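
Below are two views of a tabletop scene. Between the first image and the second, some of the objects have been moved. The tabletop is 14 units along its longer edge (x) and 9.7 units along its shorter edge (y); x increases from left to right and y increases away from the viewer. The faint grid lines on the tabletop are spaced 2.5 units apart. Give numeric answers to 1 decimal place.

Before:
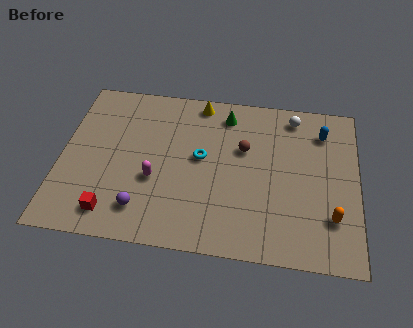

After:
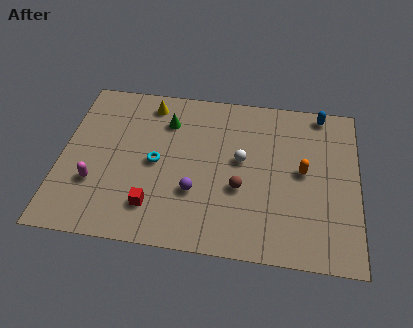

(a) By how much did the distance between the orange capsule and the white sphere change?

-3.2

They were about 6.1 units apart before and 2.9 after — 3.2 units closer together.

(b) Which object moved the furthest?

the white sphere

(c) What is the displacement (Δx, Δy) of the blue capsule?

(-0.1, 1.2)

The blue capsule was at about (12.3, 7.6) and moved to about (12.2, 8.8).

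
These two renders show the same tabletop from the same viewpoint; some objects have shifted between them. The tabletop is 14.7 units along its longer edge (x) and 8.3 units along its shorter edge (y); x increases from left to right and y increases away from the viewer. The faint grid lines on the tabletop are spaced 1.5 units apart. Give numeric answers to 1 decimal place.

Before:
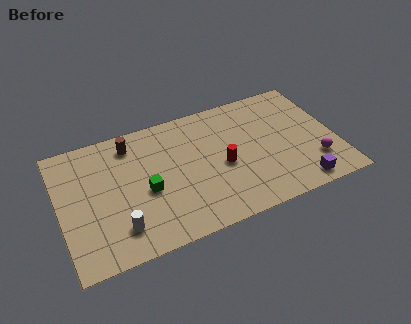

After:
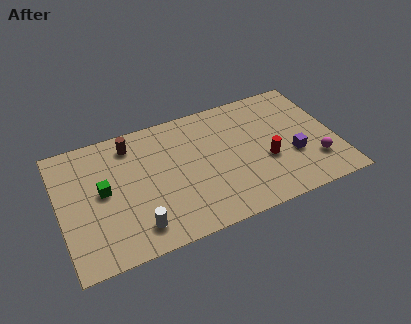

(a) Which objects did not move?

the brown cylinder and the magenta sphere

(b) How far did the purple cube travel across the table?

2.0

From (12.4, 1.0) to (12.3, 3.0), the purple cube covered √(0.1² + 2.0²) ≈ 2.0 units.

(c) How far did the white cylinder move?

0.9

The white cylinder was near (2.9, 1.8) before and (3.8, 1.5) after, so it travelled √(0.9² + 0.3²) ≈ 0.9 units.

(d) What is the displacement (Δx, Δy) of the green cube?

(-2.2, 0.8)

From the two frames, the green cube sits at roughly (4.5, 3.6) before and (2.3, 4.4) after.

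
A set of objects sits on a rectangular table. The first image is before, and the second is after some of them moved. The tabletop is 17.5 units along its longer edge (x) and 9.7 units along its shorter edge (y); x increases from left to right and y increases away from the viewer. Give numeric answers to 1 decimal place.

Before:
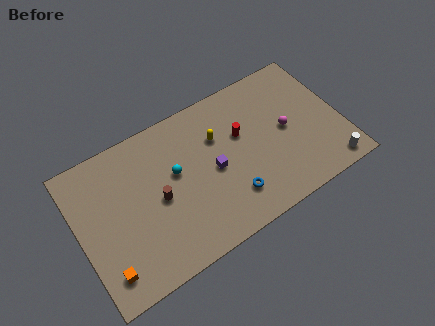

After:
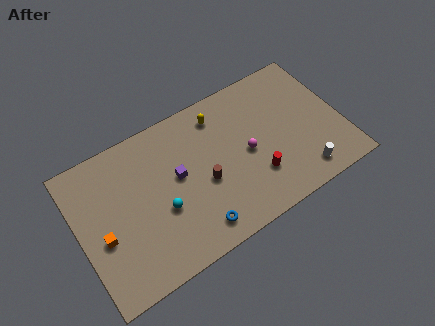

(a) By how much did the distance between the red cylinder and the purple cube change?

+3.0

Before: roughly 2.5 units apart; after: 5.5. That's 3.0 units further apart.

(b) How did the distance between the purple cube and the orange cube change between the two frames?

-2.7

The distance was about 8.1 in the first image and 5.4 in the second, so they moved 2.7 units closer together.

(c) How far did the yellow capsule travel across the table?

1.4

From (9.5, 6.6) to (9.8, 8.0), the yellow capsule covered √(0.3² + 1.4²) ≈ 1.4 units.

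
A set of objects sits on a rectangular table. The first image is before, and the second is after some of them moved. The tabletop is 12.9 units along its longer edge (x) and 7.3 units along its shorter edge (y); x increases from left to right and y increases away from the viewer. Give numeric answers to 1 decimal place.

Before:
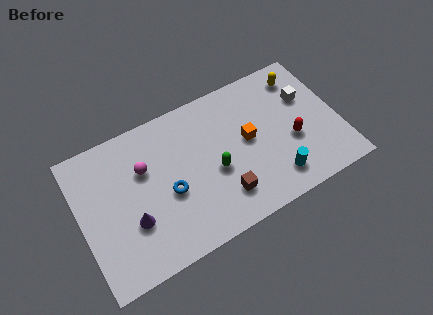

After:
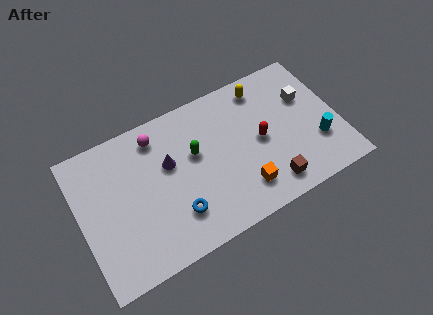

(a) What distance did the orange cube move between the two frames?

2.4

The orange cube was near (8.4, 3.9) before and (7.8, 1.6) after, so it travelled √(0.6² + 2.3²) ≈ 2.4 units.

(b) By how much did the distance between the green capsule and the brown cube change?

+3.2

They were about 1.4 units apart before and 4.6 after — 3.2 units further apart.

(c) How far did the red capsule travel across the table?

1.7

The red capsule was near (10.5, 2.9) before and (9.0, 3.6) after, so it travelled √(1.5² + 0.7²) ≈ 1.7 units.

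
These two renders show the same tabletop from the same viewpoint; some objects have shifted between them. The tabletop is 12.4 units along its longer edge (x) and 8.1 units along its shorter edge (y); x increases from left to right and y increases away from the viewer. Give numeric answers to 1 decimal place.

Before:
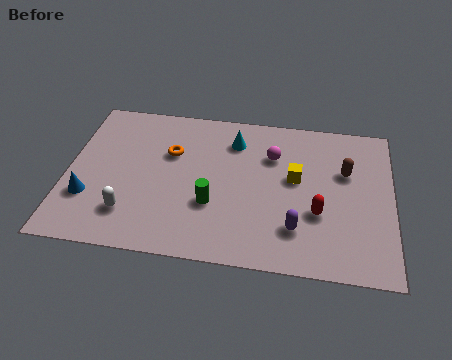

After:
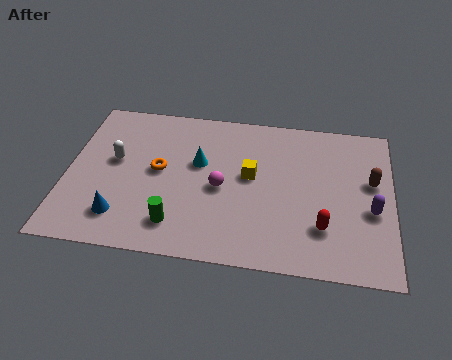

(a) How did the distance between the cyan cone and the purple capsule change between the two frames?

+1.8

The distance was about 5.0 in the first image and 6.8 in the second, so they moved 1.8 units further apart.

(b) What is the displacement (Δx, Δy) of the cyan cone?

(-1.3, -1.4)

The cyan cone started near (6.3, 6.3) and ended near (5.0, 4.9).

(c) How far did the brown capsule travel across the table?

1.1

From (10.6, 5.2) to (11.6, 4.8), the brown capsule covered √(1.0² + 0.4²) ≈ 1.1 units.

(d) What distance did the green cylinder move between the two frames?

1.8

The green cylinder moved from about (5.6, 2.8) to (4.3, 1.6), a distance of √(1.3² + 1.2²) ≈ 1.8.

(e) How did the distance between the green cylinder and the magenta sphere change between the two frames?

-1.0

Before: roughly 3.6 units apart; after: 2.6. That's 1.0 units closer together.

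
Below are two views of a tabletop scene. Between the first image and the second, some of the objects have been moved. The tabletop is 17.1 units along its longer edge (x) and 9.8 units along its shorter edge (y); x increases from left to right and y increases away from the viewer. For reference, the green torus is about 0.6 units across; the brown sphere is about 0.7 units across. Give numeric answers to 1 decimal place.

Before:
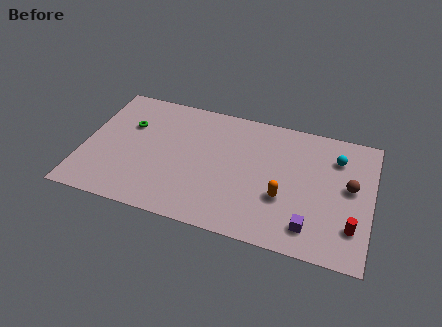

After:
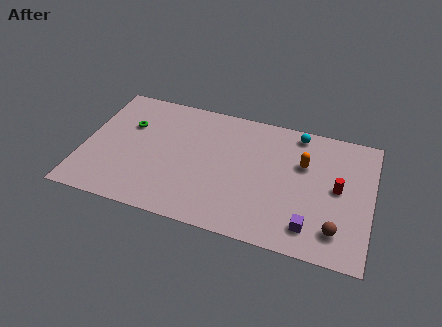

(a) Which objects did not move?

the purple cube and the green torus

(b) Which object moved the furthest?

the brown sphere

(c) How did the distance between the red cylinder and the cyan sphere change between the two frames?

-0.6

They were about 5.0 units apart before and 4.4 after — 0.6 units closer together.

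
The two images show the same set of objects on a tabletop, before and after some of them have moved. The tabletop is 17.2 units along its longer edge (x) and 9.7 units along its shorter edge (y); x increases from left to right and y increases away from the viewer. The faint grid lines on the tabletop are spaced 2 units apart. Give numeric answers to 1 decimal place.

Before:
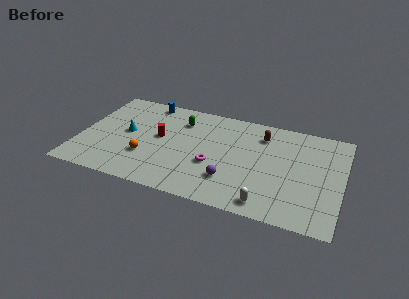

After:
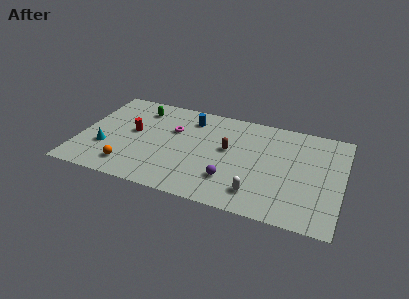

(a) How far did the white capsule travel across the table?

1.0

From (12.6, 1.2) to (11.9, 1.9), the white capsule covered √(0.7² + 0.7²) ≈ 1.0 units.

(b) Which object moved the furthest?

the magenta torus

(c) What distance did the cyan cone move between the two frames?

2.2

The cyan cone moved from about (3.0, 5.1) to (1.8, 3.2), a distance of √(1.2² + 1.9²) ≈ 2.2.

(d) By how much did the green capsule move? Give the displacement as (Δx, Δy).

(-2.8, 0.4)

The green capsule was at about (6.4, 7.4) and moved to about (3.6, 7.8).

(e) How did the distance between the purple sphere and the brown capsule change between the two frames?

-2.4

They were about 5.3 units apart before and 2.9 after — 2.4 units closer together.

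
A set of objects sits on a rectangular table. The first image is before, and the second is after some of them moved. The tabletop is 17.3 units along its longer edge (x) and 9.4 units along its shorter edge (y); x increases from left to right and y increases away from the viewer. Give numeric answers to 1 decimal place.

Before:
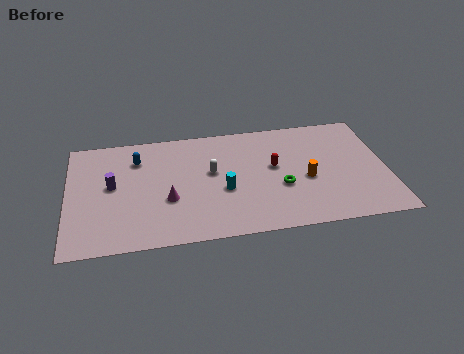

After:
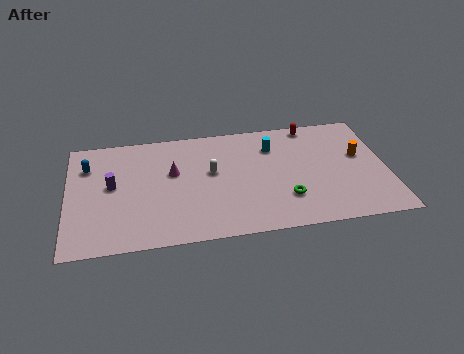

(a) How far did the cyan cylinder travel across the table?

4.3

The cyan cylinder was near (8.4, 3.8) before and (11.2, 7.0) after, so it travelled √(2.8² + 3.2²) ≈ 4.3 units.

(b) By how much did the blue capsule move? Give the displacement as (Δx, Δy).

(-2.7, -0.2)

The blue capsule started near (3.8, 7.1) and ended near (1.1, 6.9).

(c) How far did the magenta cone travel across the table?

2.2

The magenta cone moved from about (5.4, 3.5) to (5.7, 5.7), a distance of √(0.3² + 2.2²) ≈ 2.2.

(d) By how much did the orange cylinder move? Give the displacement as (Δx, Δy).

(3.0, 1.5)

The orange cylinder started near (12.9, 4.0) and ended near (15.9, 5.5).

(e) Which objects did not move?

the white capsule and the purple cylinder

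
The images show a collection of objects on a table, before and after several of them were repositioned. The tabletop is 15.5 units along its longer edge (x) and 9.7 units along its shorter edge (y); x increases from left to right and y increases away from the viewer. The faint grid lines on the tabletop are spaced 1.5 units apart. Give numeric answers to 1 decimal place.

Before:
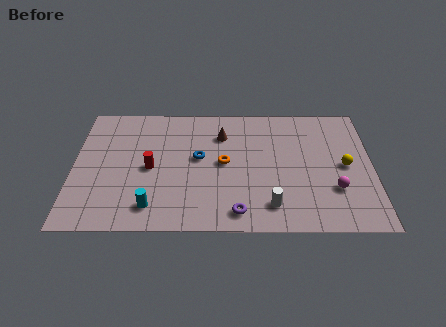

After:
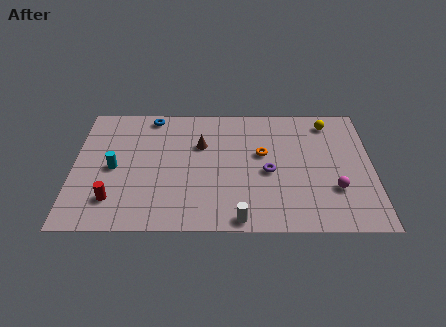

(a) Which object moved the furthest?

the blue torus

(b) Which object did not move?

the magenta sphere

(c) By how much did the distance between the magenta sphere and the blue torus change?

+3.7

The distance was about 7.4 in the first image and 11.1 in the second, so they moved 3.7 units further apart.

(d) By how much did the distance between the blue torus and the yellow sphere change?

+1.7

They were about 7.6 units apart before and 9.3 after — 1.7 units further apart.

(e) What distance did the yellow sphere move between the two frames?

3.5

The yellow sphere was near (14.1, 4.8) before and (13.3, 8.2) after, so it travelled √(0.8² + 3.4²) ≈ 3.5 units.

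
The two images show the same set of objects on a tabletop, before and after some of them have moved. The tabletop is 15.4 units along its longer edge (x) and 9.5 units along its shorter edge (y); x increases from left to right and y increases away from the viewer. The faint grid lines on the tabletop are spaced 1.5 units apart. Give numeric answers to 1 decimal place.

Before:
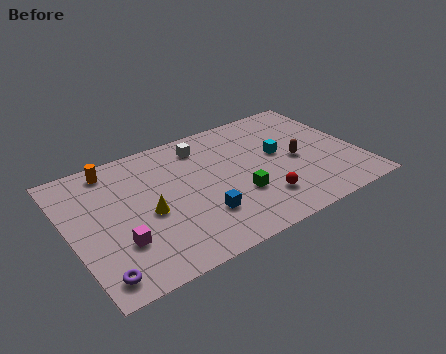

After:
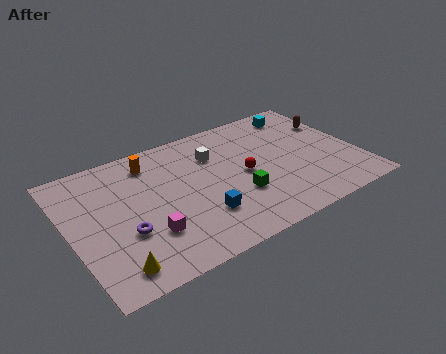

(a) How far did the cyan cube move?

3.3

The cyan cube moved from about (11.3, 5.3) to (13.1, 8.1), a distance of √(1.8² + 2.8²) ≈ 3.3.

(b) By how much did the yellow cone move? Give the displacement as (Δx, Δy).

(-2.2, -2.8)

The yellow cone was at about (4.0, 4.2) and moved to about (1.8, 1.4).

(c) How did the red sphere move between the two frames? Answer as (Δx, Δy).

(-0.5, 2.3)

The red sphere was at about (9.8, 2.3) and moved to about (9.3, 4.6).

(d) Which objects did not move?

the blue cube and the green cube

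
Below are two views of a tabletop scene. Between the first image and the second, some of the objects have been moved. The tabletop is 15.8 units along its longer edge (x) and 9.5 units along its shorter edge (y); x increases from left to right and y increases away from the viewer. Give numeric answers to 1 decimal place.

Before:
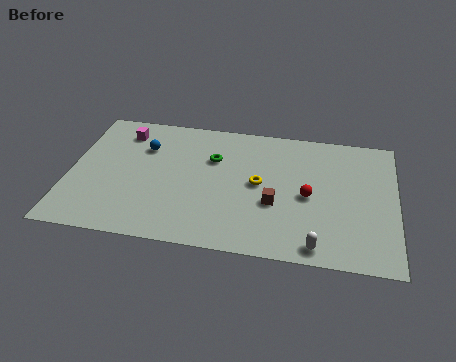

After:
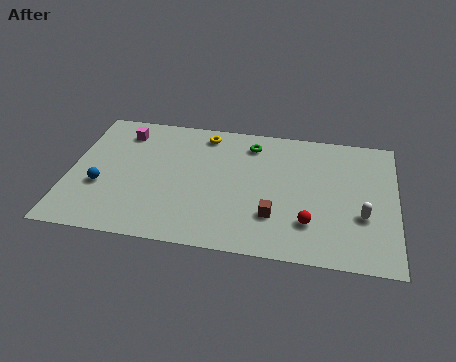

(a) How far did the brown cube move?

0.9

The brown cube was near (10.0, 3.6) before and (10.0, 2.7) after, so it travelled √(0.0² + 0.9²) ≈ 0.9 units.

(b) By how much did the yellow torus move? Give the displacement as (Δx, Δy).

(-2.8, 3.3)

The yellow torus was at about (9.2, 4.9) and moved to about (6.4, 8.2).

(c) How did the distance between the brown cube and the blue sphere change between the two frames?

+1.2

Before: roughly 7.2 units apart; after: 8.4. That's 1.2 units further apart.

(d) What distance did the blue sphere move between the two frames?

3.7

The blue sphere was near (3.5, 6.7) before and (1.6, 3.5) after, so it travelled √(1.9² + 3.2²) ≈ 3.7 units.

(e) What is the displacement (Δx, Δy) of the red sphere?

(0.1, -1.9)

From the two frames, the red sphere sits at roughly (11.6, 4.4) before and (11.7, 2.5) after.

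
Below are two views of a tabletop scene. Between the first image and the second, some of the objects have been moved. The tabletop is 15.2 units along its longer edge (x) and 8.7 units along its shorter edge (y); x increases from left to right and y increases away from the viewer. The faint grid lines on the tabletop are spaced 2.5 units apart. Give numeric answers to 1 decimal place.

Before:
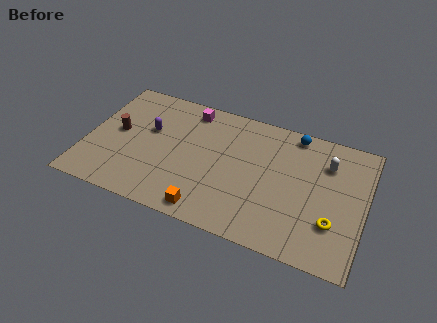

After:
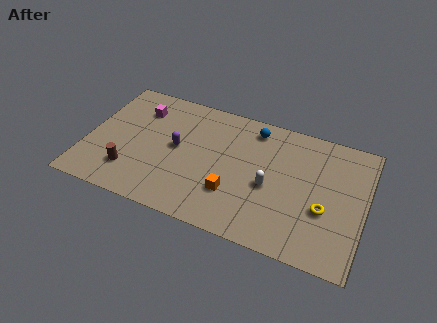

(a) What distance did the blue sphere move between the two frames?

2.2

The blue sphere moved from about (11.1, 7.8) to (8.9, 7.4), a distance of √(2.2² + 0.4²) ≈ 2.2.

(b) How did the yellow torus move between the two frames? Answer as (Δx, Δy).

(-0.5, 0.7)

From the two frames, the yellow torus sits at roughly (13.6, 2.6) before and (13.1, 3.3) after.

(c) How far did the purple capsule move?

1.7

The purple capsule was near (3.3, 5.3) before and (4.9, 4.6) after, so it travelled √(1.6² + 0.7²) ≈ 1.7 units.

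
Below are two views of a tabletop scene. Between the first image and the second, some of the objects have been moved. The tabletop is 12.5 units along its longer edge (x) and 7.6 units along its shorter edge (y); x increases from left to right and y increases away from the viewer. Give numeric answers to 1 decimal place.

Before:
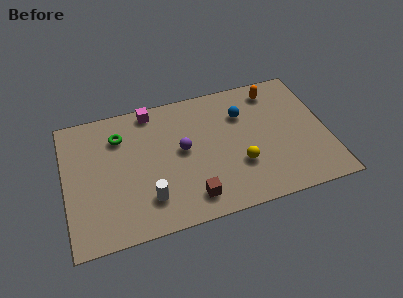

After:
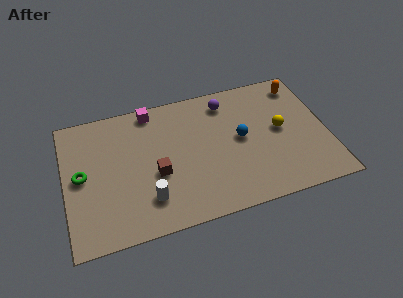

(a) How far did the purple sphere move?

3.2

From (5.6, 4.1) to (7.9, 6.3), the purple sphere covered √(2.3² + 2.2²) ≈ 3.2 units.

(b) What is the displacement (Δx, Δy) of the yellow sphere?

(2.1, 1.5)

From the two frames, the yellow sphere sits at roughly (8.2, 2.5) before and (10.3, 4.0) after.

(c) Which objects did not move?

the magenta cube and the white cylinder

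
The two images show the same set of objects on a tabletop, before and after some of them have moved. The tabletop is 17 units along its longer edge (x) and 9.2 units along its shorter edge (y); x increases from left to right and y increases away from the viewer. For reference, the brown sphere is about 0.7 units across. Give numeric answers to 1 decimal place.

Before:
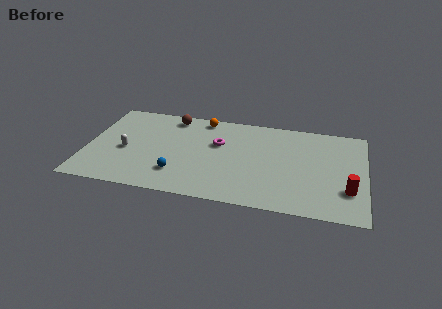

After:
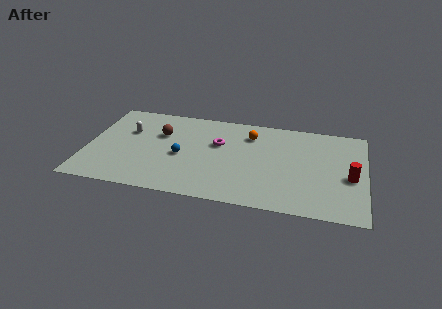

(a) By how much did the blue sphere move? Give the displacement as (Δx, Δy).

(0.1, 1.8)

The blue sphere started near (5.7, 2.3) and ended near (5.8, 4.1).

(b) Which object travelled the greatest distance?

the orange sphere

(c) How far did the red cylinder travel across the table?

1.3

The red cylinder was near (16.0, 2.7) before and (16.1, 4.0) after, so it travelled √(0.1² + 1.3²) ≈ 1.3 units.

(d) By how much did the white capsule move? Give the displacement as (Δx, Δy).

(0.0, 2.0)

From the two frames, the white capsule sits at roughly (2.4, 4.0) before and (2.4, 6.0) after.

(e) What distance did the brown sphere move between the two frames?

2.0

From (5.0, 8.0) to (4.4, 6.1), the brown sphere covered √(0.6² + 1.9²) ≈ 2.0 units.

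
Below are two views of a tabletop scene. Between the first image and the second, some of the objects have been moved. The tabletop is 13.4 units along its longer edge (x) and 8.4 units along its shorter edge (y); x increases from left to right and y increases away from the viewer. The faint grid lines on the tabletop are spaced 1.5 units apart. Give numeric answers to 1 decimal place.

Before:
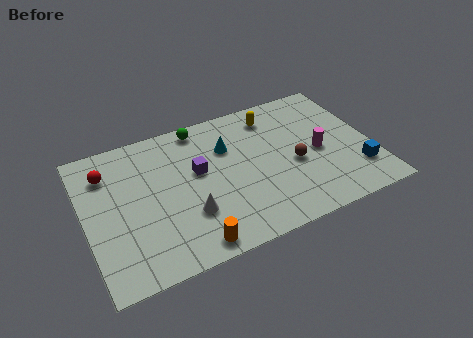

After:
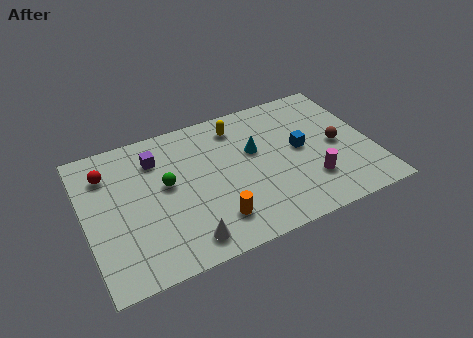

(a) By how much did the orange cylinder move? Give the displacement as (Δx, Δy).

(1.2, 0.9)

The orange cylinder was at about (4.5, 0.9) and moved to about (5.7, 1.8).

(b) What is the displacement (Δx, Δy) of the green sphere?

(-1.9, -2.8)

From the two frames, the green sphere sits at roughly (5.7, 7.5) before and (3.8, 4.7) after.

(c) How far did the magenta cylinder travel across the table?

1.7

From (10.9, 3.9) to (10.3, 2.3), the magenta cylinder covered √(0.6² + 1.6²) ≈ 1.7 units.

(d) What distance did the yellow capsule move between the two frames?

1.7

The yellow capsule was near (9.1, 6.9) before and (7.4, 6.9) after, so it travelled √(1.7² + 0.0²) ≈ 1.7 units.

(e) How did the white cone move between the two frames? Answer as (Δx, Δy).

(-0.3, -1.4)

The white cone started near (4.6, 2.6) and ended near (4.3, 1.2).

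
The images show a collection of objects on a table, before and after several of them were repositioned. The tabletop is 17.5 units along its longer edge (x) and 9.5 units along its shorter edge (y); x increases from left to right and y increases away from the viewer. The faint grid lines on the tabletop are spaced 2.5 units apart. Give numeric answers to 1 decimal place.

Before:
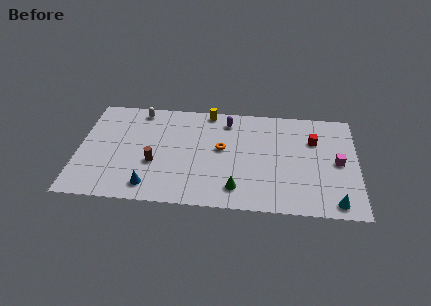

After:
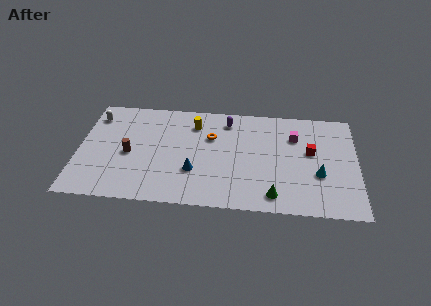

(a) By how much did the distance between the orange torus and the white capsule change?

+1.4

Before: roughly 6.1 units apart; after: 7.5. That's 1.4 units further apart.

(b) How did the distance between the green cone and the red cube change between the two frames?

-2.1

The distance was about 6.8 in the first image and 4.7 in the second, so they moved 2.1 units closer together.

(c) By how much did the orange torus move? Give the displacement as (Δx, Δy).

(-0.7, 1.0)

From the two frames, the orange torus sits at roughly (9.0, 5.3) before and (8.3, 6.3) after.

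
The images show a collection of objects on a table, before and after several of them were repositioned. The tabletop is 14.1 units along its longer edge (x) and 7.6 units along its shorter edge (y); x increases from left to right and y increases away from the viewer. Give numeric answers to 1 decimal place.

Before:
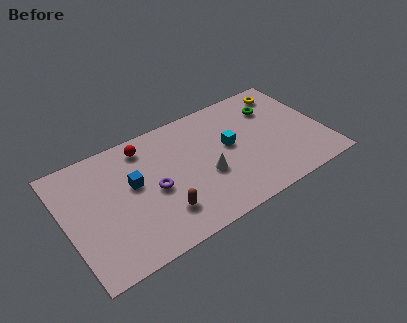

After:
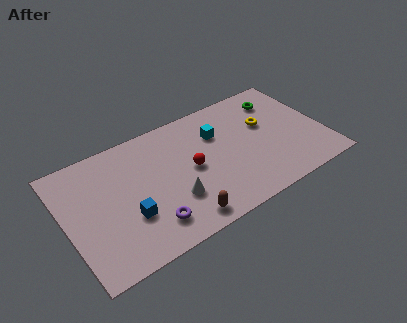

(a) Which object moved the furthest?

the red sphere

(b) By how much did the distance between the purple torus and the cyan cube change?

+1.3

Before: roughly 4.4 units apart; after: 5.7. That's 1.3 units further apart.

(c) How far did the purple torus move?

2.0

From (4.7, 3.5) to (4.2, 1.6), the purple torus covered √(0.5² + 1.9²) ≈ 2.0 units.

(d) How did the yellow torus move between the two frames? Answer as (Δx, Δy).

(-1.5, -1.7)

The yellow torus started near (12.6, 6.4) and ended near (11.1, 4.7).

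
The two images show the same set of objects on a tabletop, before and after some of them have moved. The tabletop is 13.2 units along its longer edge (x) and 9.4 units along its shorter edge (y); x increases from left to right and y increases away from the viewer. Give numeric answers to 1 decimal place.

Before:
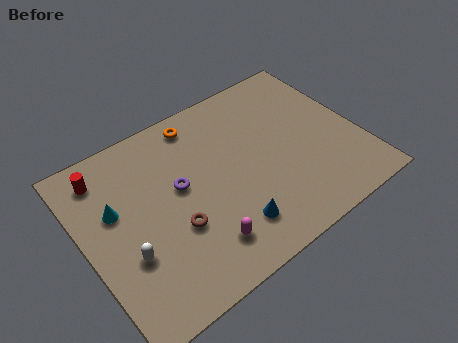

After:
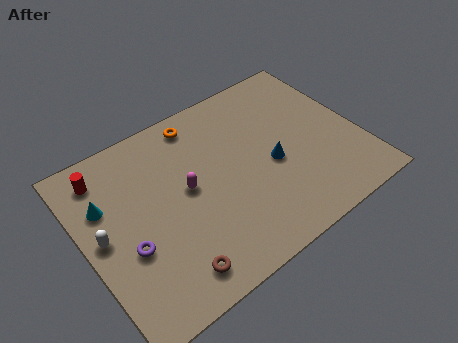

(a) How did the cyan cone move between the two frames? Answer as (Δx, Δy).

(-0.4, 0.5)

The cyan cone started near (1.6, 5.8) and ended near (1.2, 6.3).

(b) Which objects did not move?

the red cylinder and the orange torus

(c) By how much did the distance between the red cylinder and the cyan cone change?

-0.5

Before: roughly 2.0 units apart; after: 1.5. That's 0.5 units closer together.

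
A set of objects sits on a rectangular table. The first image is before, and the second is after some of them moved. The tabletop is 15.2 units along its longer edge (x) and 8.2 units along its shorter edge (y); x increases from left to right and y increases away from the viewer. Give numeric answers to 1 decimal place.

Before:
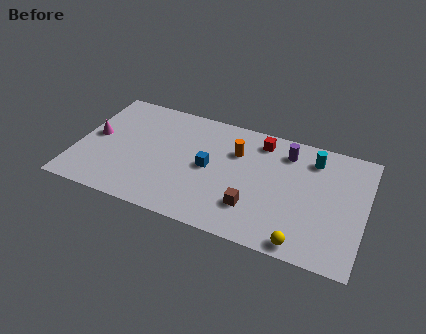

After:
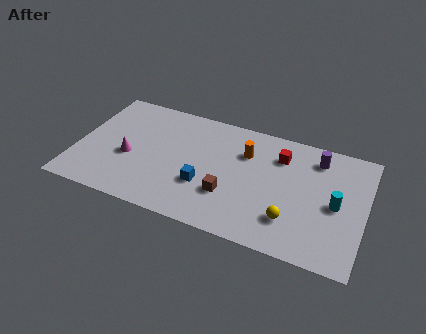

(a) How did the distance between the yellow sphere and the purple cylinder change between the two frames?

-1.2

They were about 5.9 units apart before and 4.7 after — 1.2 units closer together.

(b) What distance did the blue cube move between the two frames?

1.3

The blue cube was near (7.0, 4.1) before and (6.9, 2.8) after, so it travelled √(0.1² + 1.3²) ≈ 1.3 units.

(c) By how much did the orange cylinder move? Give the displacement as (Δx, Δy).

(0.5, 0.1)

The orange cylinder started near (8.3, 5.7) and ended near (8.8, 5.8).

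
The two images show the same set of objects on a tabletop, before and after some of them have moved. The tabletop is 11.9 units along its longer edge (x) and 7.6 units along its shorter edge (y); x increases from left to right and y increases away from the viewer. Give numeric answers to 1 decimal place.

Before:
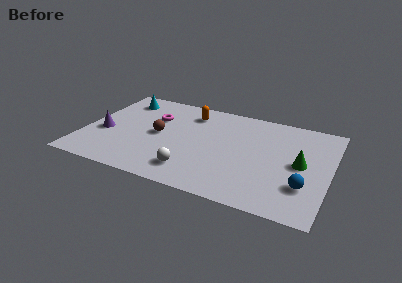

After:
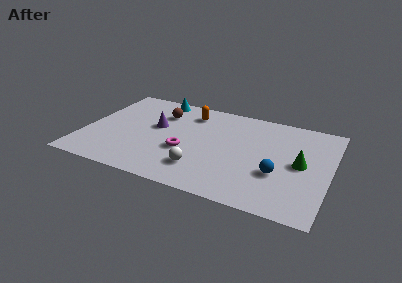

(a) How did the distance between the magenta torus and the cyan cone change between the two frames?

+2.3

The distance was about 2.0 in the first image and 4.3 in the second, so they moved 2.3 units further apart.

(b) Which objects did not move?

the green cone and the orange capsule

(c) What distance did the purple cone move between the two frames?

2.7

The purple cone moved from about (1.0, 3.1) to (3.4, 4.4), a distance of √(2.4² + 1.3²) ≈ 2.7.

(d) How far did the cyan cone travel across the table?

1.8

The cyan cone was near (1.5, 6.2) before and (3.2, 6.8) after, so it travelled √(1.7² + 0.6²) ≈ 1.8 units.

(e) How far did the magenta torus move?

2.8

The magenta torus moved from about (3.2, 5.1) to (5.0, 2.9), a distance of √(1.8² + 2.2²) ≈ 2.8.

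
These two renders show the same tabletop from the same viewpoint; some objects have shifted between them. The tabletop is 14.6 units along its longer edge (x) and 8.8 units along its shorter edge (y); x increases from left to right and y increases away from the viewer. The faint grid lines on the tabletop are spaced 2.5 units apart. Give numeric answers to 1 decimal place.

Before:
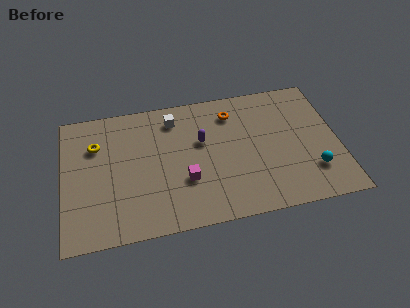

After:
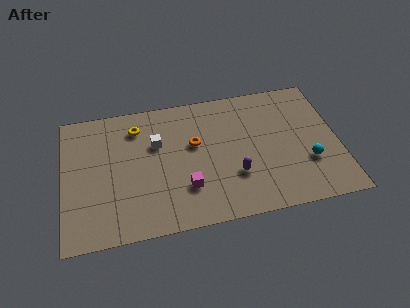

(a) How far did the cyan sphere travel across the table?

0.6

The cyan sphere moved from about (13.1, 2.3) to (12.9, 2.9), a distance of √(0.2² + 0.6²) ≈ 0.6.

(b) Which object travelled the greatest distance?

the purple capsule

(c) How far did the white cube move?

1.8

From (6.0, 7.2) to (5.0, 5.7), the white cube covered √(1.0² + 1.5²) ≈ 1.8 units.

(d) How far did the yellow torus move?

2.3

The yellow torus moved from about (1.8, 6.2) to (4.0, 7.0), a distance of √(2.2² + 0.8²) ≈ 2.3.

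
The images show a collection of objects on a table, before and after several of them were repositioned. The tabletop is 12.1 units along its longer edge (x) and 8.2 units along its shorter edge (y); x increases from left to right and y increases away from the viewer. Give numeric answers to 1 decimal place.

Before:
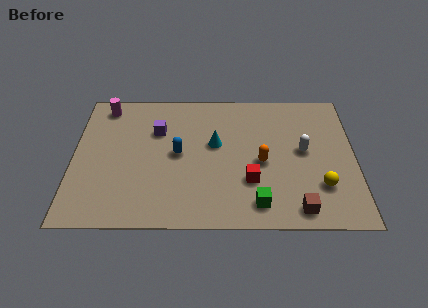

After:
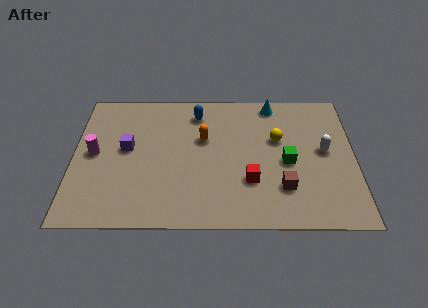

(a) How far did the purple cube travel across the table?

1.7

The purple cube was near (3.6, 5.6) before and (2.3, 4.5) after, so it travelled √(1.3² + 1.1²) ≈ 1.7 units.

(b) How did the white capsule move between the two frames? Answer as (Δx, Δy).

(0.9, 0.0)

The white capsule was at about (9.9, 4.4) and moved to about (10.8, 4.4).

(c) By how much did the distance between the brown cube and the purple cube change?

-0.5

They were about 7.6 units apart before and 7.1 after — 0.5 units closer together.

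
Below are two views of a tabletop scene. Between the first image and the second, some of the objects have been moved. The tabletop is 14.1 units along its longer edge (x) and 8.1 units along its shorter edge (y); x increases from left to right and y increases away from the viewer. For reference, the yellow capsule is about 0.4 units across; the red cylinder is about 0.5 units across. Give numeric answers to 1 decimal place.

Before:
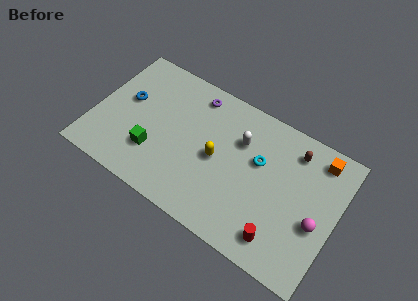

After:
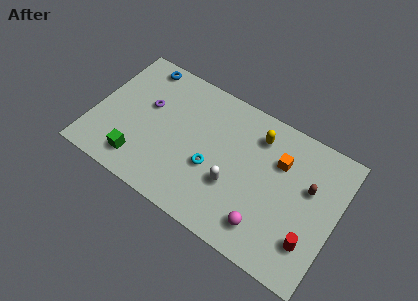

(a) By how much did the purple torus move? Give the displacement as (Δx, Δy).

(-2.5, -2.0)

The purple torus was at about (5.4, 6.9) and moved to about (2.9, 4.9).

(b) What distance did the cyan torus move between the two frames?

3.1

The cyan torus was near (9.5, 5.0) before and (7.0, 3.2) after, so it travelled √(2.5² + 1.8²) ≈ 3.1 units.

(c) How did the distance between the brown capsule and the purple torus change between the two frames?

+3.6

They were about 5.9 units apart before and 9.5 after — 3.6 units further apart.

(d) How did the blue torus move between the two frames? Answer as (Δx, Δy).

(0.4, 2.5)

The blue torus started near (1.7, 4.7) and ended near (2.1, 7.2).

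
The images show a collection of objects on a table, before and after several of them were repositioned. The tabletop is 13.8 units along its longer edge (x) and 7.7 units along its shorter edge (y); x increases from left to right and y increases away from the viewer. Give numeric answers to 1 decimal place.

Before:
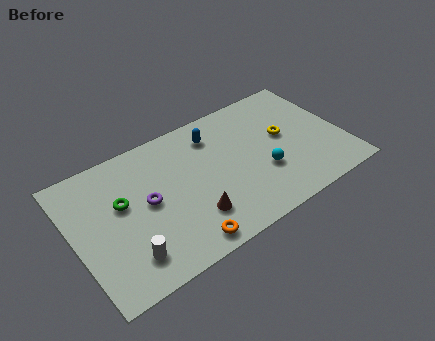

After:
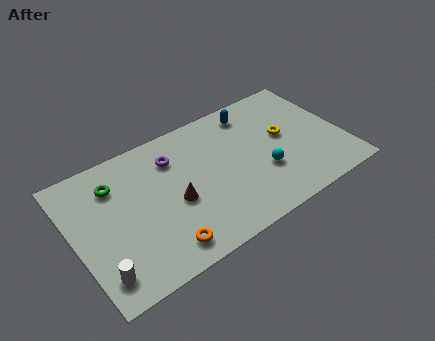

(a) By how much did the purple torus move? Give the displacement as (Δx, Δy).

(1.6, 1.8)

The purple torus was at about (3.7, 4.0) and moved to about (5.3, 5.8).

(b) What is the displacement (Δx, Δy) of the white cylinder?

(-1.4, -0.2)

The white cylinder was at about (2.3, 1.6) and moved to about (0.9, 1.4).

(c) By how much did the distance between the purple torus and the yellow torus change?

-1.4

They were about 7.2 units apart before and 5.8 after — 1.4 units closer together.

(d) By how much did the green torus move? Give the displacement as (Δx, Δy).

(-0.2, 1.2)

The green torus was at about (2.5, 4.6) and moved to about (2.3, 5.8).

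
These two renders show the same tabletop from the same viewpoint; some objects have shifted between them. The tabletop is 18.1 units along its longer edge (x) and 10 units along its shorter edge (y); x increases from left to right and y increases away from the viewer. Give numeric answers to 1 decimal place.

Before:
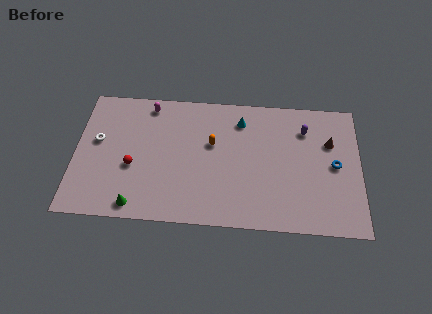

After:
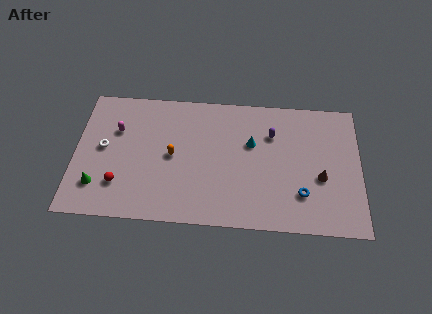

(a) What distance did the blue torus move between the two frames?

3.1

The blue torus was near (16.5, 5.0) before and (14.4, 2.7) after, so it travelled √(2.1² + 2.3²) ≈ 3.1 units.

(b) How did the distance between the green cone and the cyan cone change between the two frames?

+1.0

Before: roughly 9.5 units apart; after: 10.5. That's 1.0 units further apart.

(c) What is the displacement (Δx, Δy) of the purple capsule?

(-2.1, -0.5)

From the two frames, the purple capsule sits at roughly (14.6, 7.6) before and (12.5, 7.1) after.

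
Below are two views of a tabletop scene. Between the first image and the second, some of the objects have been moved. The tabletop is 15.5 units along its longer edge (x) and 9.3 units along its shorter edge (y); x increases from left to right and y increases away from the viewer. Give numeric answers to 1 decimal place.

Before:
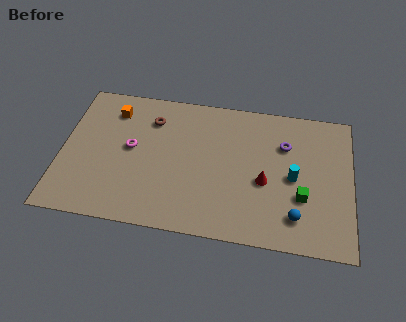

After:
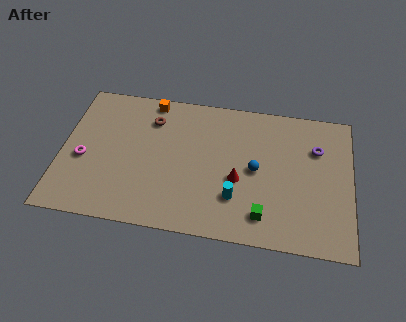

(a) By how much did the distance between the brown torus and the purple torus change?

+1.7

They were about 7.2 units apart before and 8.9 after — 1.7 units further apart.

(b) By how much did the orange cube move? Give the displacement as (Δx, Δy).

(2.0, 1.0)

The orange cube was at about (2.6, 7.4) and moved to about (4.6, 8.4).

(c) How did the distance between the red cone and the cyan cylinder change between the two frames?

-0.4

They were about 1.6 units apart before and 1.2 after — 0.4 units closer together.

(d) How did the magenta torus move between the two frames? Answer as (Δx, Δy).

(-2.5, -1.1)

The magenta torus was at about (3.7, 5.0) and moved to about (1.2, 3.9).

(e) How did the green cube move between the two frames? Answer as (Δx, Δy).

(-2.0, -1.5)

The green cube was at about (12.9, 3.2) and moved to about (10.9, 1.7).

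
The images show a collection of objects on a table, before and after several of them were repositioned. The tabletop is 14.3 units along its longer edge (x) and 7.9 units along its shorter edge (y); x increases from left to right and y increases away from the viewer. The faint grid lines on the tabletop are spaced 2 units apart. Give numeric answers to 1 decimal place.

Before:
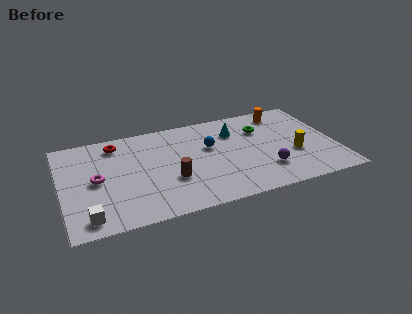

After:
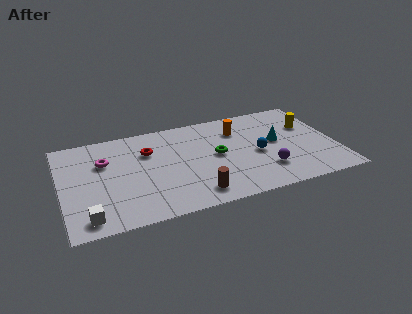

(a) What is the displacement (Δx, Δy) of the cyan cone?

(2.1, -1.5)

From the two frames, the cyan cone sits at roughly (9.2, 5.8) before and (11.3, 4.3) after.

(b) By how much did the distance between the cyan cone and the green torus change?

+1.8

The distance was about 1.4 in the first image and 3.2 in the second, so they moved 1.8 units further apart.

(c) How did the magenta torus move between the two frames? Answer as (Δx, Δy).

(0.5, 1.4)

From the two frames, the magenta torus sits at roughly (1.8, 3.9) before and (2.3, 5.3) after.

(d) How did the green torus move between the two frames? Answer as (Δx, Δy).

(-2.5, -1.5)

The green torus started near (10.6, 5.6) and ended near (8.1, 4.1).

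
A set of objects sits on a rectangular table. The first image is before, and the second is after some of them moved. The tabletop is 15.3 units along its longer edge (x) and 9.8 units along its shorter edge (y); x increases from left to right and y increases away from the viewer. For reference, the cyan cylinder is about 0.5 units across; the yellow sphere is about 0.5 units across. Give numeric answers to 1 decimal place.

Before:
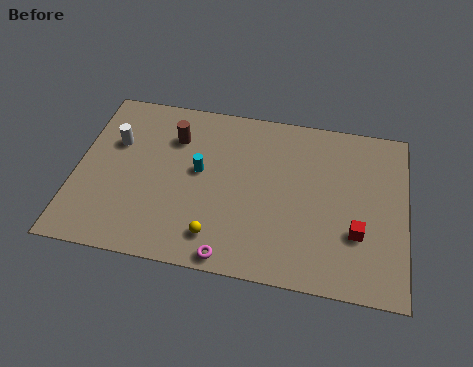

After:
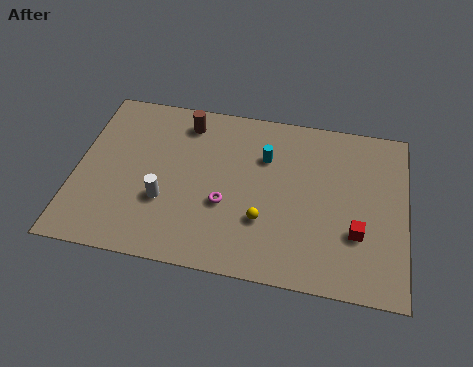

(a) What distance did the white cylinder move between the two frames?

3.9

The white cylinder moved from about (1.7, 6.4) to (4.2, 3.4), a distance of √(2.5² + 3.0²) ≈ 3.9.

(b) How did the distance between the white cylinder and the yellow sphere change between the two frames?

-2.2

Before: roughly 6.8 units apart; after: 4.6. That's 2.2 units closer together.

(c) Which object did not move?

the red cube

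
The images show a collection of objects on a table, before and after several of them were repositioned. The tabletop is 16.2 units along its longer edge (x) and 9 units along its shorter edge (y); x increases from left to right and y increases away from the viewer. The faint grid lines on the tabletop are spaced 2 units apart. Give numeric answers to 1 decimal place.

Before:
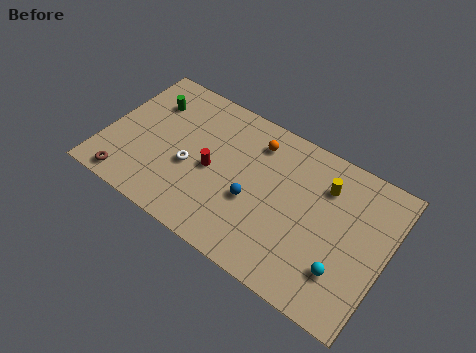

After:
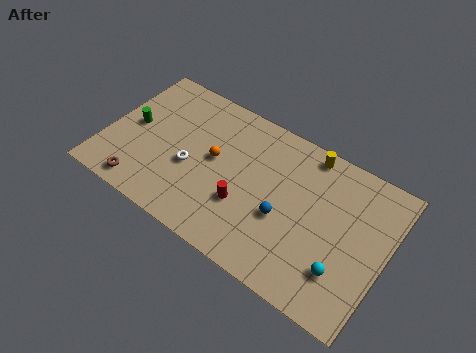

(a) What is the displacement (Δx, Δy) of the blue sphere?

(1.8, 0.0)

From the two frames, the blue sphere sits at roughly (8.7, 3.6) before and (10.5, 3.6) after.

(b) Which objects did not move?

the white torus and the cyan sphere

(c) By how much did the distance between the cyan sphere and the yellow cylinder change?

+1.8

Before: roughly 4.6 units apart; after: 6.4. That's 1.8 units further apart.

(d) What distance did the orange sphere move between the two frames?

3.1

The orange sphere moved from about (8.3, 7.2) to (6.2, 4.9), a distance of √(2.1² + 2.3²) ≈ 3.1.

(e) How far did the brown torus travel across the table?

0.8

The brown torus was near (1.8, 1.0) before and (2.6, 1.1) after, so it travelled √(0.8² + 0.1²) ≈ 0.8 units.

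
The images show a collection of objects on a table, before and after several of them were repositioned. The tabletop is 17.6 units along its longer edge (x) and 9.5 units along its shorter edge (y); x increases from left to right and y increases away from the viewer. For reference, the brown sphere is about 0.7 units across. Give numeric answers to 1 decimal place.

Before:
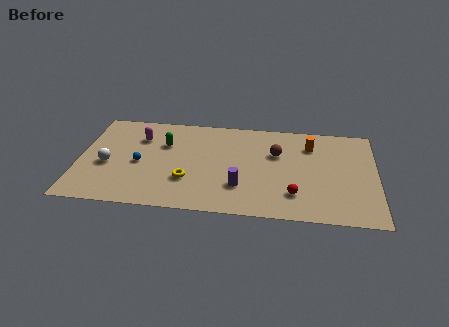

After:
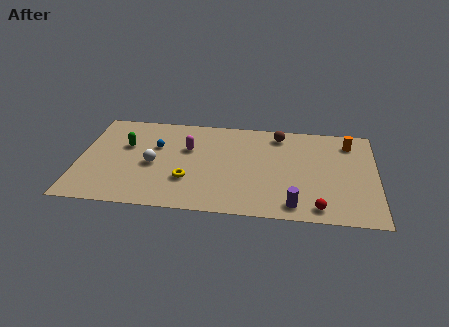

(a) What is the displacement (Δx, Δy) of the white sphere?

(2.7, 0.3)

The white sphere was at about (1.7, 4.0) and moved to about (4.4, 4.3).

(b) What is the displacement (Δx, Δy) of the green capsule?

(-2.3, -0.4)

From the two frames, the green capsule sits at roughly (5.0, 6.4) before and (2.7, 6.0) after.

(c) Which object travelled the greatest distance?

the purple cylinder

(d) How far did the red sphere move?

1.8

The red sphere moved from about (12.8, 2.3) to (14.2, 1.2), a distance of √(1.4² + 1.1²) ≈ 1.8.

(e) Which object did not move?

the yellow torus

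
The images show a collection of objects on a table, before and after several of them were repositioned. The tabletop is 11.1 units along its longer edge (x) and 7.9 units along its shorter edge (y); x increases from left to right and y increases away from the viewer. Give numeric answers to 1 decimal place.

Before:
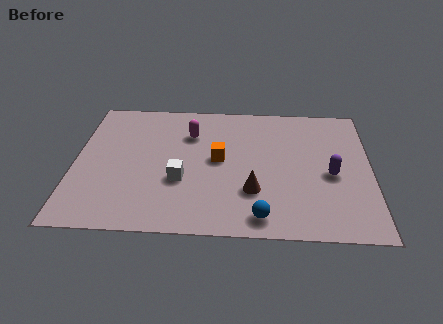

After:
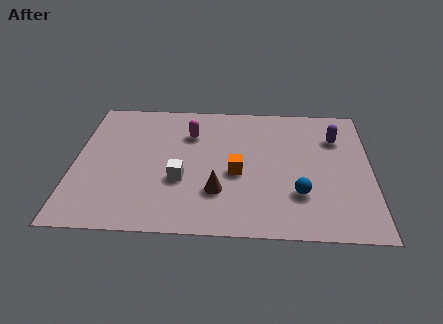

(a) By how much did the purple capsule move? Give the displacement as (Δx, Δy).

(0.2, 2.2)

From the two frames, the purple capsule sits at roughly (9.6, 3.5) before and (9.8, 5.7) after.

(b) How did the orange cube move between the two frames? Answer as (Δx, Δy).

(0.7, -0.8)

The orange cube started near (5.4, 4.2) and ended near (6.1, 3.4).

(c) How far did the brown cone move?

1.3

The brown cone moved from about (6.7, 2.4) to (5.4, 2.3), a distance of √(1.3² + 0.1²) ≈ 1.3.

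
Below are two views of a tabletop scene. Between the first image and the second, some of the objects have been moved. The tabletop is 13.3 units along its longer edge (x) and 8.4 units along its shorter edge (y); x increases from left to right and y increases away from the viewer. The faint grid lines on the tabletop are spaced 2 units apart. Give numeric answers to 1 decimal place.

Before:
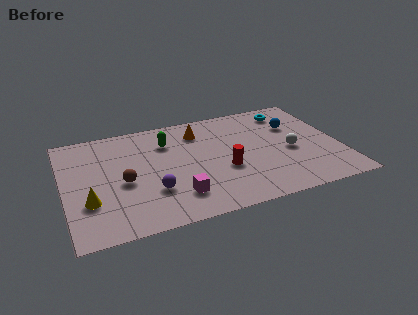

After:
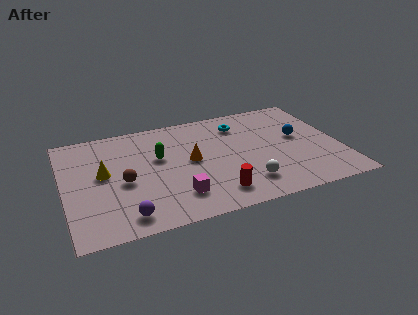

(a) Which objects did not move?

the magenta cube and the brown sphere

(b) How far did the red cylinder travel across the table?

1.8

The red cylinder was near (7.6, 3.2) before and (7.0, 1.5) after, so it travelled √(0.6² + 1.7²) ≈ 1.8 units.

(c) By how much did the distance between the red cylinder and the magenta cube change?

-0.9

Before: roughly 2.7 units apart; after: 1.8. That's 0.9 units closer together.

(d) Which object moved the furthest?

the white sphere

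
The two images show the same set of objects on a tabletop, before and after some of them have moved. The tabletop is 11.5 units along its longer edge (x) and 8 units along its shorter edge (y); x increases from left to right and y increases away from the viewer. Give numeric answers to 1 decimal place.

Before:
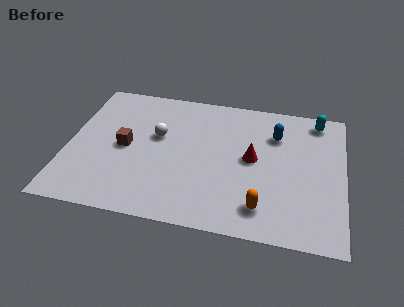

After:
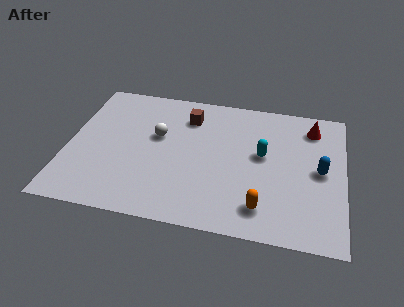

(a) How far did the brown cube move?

3.4

The brown cube was near (2.4, 3.9) before and (4.9, 6.2) after, so it travelled √(2.5² + 2.3²) ≈ 3.4 units.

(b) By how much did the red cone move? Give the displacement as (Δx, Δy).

(2.4, 2.3)

The red cone started near (7.7, 4.2) and ended near (10.1, 6.5).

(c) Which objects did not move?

the white sphere and the orange capsule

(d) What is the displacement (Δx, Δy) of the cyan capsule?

(-2.2, -2.5)

The cyan capsule started near (10.3, 7.0) and ended near (8.1, 4.5).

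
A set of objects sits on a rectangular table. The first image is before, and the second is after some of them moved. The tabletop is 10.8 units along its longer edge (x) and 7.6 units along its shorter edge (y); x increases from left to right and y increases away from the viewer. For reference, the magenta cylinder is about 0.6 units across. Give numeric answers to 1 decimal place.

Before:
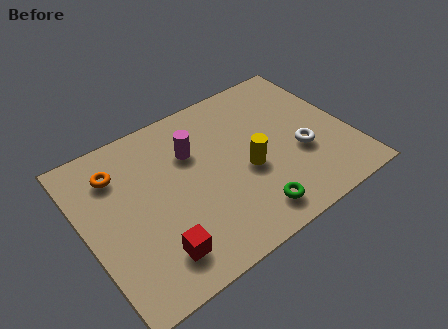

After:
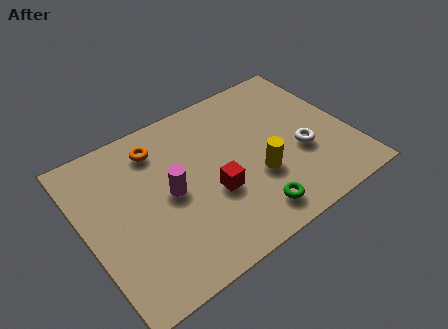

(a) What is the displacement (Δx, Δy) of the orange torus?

(1.7, 0.3)

The orange torus started near (1.6, 5.8) and ended near (3.3, 6.1).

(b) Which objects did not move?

the green torus and the white torus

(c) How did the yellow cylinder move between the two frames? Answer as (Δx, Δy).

(0.3, -0.5)

The yellow cylinder was at about (6.5, 3.2) and moved to about (6.8, 2.7).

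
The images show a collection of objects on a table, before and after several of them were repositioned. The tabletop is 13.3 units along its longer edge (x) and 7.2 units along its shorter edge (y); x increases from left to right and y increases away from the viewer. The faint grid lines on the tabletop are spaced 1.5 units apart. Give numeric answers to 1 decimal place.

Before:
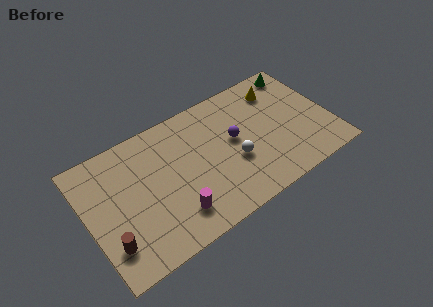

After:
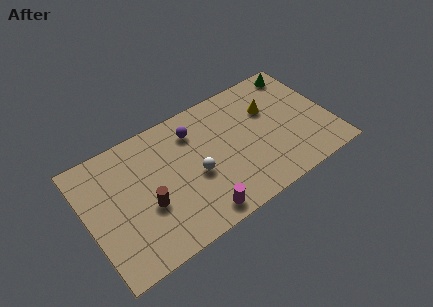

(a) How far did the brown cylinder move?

2.4

The brown cylinder was near (0.9, 1.8) before and (3.1, 2.8) after, so it travelled √(2.2² + 1.0²) ≈ 2.4 units.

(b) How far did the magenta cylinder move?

1.4

The magenta cylinder moved from about (4.4, 1.6) to (5.6, 0.9), a distance of √(1.2² + 0.7²) ≈ 1.4.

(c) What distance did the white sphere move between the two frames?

2.1

The white sphere moved from about (7.9, 2.8) to (5.8, 3.1), a distance of √(2.1² + 0.3²) ≈ 2.1.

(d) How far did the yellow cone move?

1.1

The yellow cone moved from about (10.9, 5.7) to (10.2, 4.8), a distance of √(0.7² + 0.9²) ≈ 1.1.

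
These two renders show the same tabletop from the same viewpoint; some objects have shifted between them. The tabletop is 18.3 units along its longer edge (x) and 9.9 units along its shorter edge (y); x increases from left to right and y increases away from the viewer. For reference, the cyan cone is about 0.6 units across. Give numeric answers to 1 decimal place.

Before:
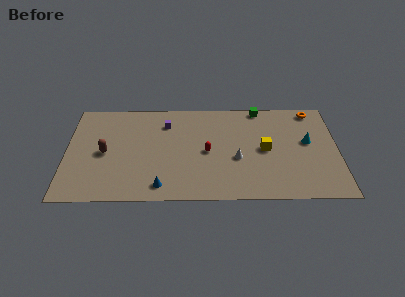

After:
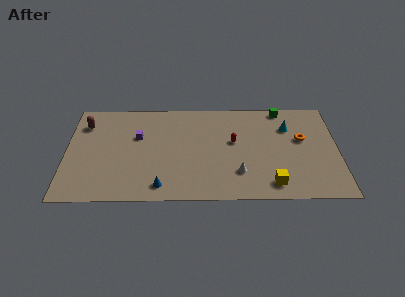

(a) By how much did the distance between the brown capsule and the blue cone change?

+3.1

The distance was about 5.0 in the first image and 8.1 in the second, so they moved 3.1 units further apart.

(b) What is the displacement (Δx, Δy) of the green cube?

(1.5, -0.1)

From the two frames, the green cube sits at roughly (13.1, 9.1) before and (14.6, 9.0) after.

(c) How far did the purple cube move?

2.3

From (6.7, 7.6) to (4.8, 6.3), the purple cube covered √(1.9² + 1.3²) ≈ 2.3 units.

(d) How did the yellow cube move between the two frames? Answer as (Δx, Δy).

(0.4, -3.4)

The yellow cube started near (13.4, 4.9) and ended near (13.8, 1.5).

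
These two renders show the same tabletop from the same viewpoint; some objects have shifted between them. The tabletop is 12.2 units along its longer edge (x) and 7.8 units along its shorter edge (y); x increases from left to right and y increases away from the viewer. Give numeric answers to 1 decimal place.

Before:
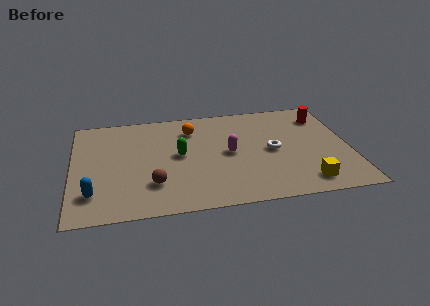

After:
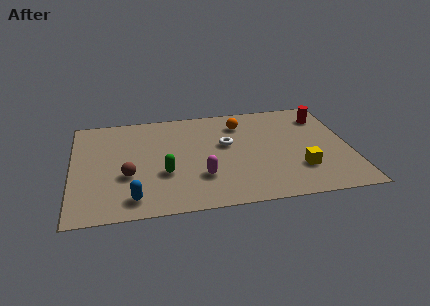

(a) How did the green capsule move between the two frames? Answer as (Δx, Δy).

(-0.7, -1.3)

From the two frames, the green capsule sits at roughly (4.7, 4.1) before and (4.0, 2.8) after.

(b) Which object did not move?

the red cylinder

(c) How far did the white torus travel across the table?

2.2

From (8.8, 3.8) to (6.8, 4.6), the white torus covered √(2.0² + 0.8²) ≈ 2.2 units.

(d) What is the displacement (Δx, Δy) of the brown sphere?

(-1.1, 0.8)

The brown sphere was at about (3.5, 2.1) and moved to about (2.4, 2.9).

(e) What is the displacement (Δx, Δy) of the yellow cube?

(-0.2, 1.0)

The yellow cube started near (10.1, 1.2) and ended near (9.9, 2.2).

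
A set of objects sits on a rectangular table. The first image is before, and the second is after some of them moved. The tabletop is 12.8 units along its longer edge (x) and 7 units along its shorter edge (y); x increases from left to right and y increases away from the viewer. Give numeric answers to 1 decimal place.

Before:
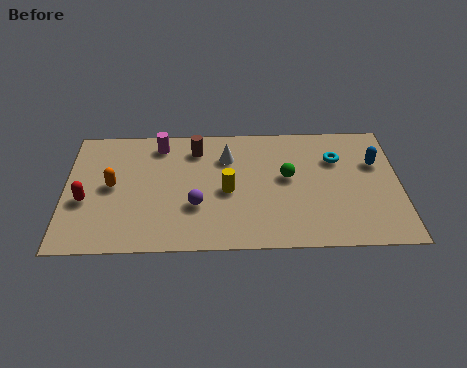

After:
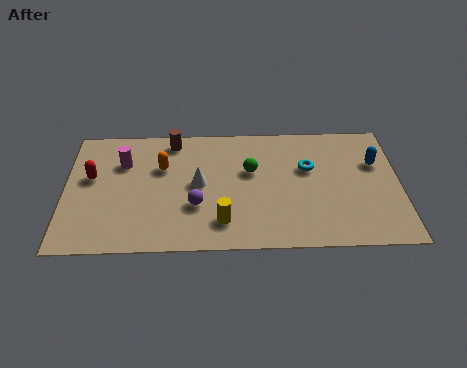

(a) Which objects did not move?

the blue capsule and the purple sphere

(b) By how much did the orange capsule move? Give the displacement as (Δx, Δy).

(1.9, 1.0)

The orange capsule was at about (1.8, 3.6) and moved to about (3.7, 4.6).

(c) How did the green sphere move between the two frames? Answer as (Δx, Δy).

(-1.4, 0.4)

The green sphere started near (8.5, 3.9) and ended near (7.1, 4.3).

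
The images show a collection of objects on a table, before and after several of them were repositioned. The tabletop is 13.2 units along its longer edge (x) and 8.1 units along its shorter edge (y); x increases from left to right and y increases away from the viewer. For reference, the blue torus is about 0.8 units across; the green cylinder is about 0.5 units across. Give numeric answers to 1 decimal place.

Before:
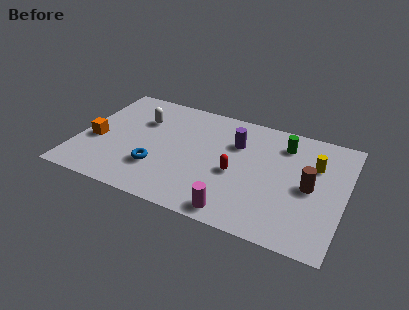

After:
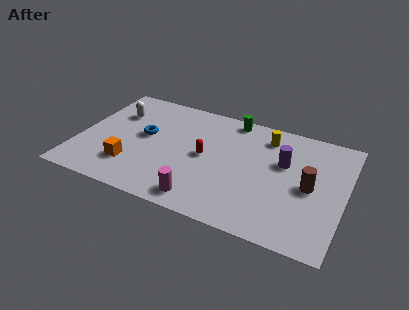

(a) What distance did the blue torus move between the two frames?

2.3

From (4.1, 2.4) to (3.2, 4.5), the blue torus covered √(0.9² + 2.1²) ≈ 2.3 units.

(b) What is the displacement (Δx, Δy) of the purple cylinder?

(2.4, -0.5)

From the two frames, the purple cylinder sits at roughly (7.7, 5.6) before and (10.1, 5.1) after.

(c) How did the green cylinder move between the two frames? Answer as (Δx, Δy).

(-2.7, 0.9)

The green cylinder was at about (10.0, 6.4) and moved to about (7.3, 7.3).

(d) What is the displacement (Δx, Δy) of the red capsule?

(-1.6, 0.6)

The red capsule was at about (7.9, 3.5) and moved to about (6.3, 4.1).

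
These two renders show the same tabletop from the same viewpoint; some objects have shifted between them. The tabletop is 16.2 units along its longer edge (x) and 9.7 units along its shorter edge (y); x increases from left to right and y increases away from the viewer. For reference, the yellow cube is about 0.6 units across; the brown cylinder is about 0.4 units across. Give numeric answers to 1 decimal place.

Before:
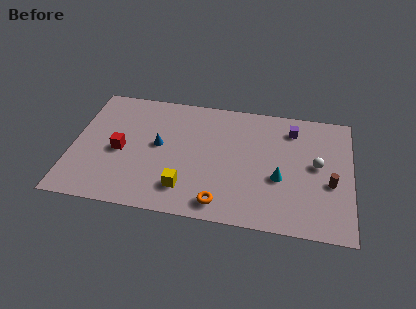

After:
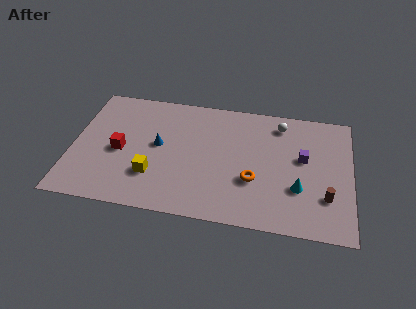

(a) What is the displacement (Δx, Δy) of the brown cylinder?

(-0.2, -1.1)

The brown cylinder was at about (15.0, 3.9) and moved to about (14.8, 2.8).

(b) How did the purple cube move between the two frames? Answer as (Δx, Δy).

(0.7, -2.2)

From the two frames, the purple cube sits at roughly (12.7, 7.8) before and (13.4, 5.6) after.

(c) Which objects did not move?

the red cube and the blue cone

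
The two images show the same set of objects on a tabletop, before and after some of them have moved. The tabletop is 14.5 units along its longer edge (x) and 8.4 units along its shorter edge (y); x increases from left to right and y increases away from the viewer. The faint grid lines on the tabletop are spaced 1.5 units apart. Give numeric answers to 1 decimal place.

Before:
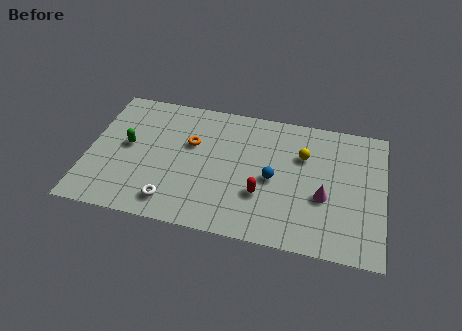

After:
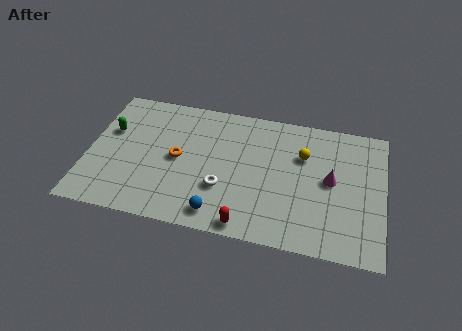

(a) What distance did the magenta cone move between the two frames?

1.1

The magenta cone was near (11.6, 3.3) before and (11.9, 4.4) after, so it travelled √(0.3² + 1.1²) ≈ 1.1 units.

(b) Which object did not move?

the yellow sphere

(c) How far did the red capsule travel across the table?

2.1

From (8.6, 2.8) to (8.0, 0.8), the red capsule covered √(0.6² + 2.0²) ≈ 2.1 units.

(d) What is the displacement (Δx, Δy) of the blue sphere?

(-2.5, -2.7)

From the two frames, the blue sphere sits at roughly (9.1, 3.9) before and (6.6, 1.2) after.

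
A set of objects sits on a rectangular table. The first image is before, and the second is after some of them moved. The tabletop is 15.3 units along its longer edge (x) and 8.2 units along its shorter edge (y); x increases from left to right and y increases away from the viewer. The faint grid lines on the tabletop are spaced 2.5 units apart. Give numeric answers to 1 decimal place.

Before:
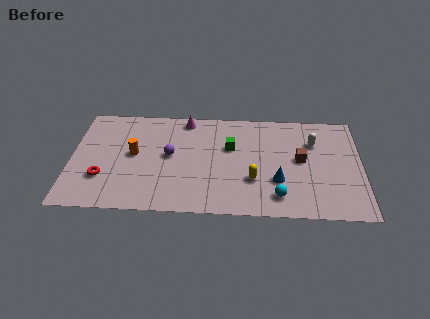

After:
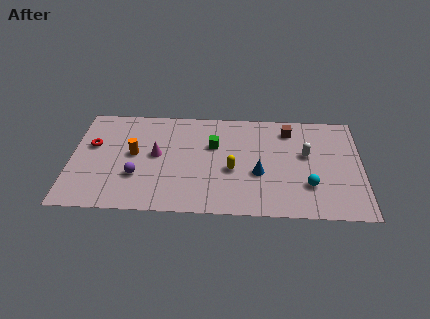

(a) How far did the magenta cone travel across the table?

3.3

The magenta cone moved from about (6.0, 7.3) to (4.5, 4.4), a distance of √(1.5² + 2.9²) ≈ 3.3.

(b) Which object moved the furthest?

the magenta cone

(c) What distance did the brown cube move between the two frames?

2.4

The brown cube moved from about (12.1, 4.4) to (11.5, 6.7), a distance of √(0.6² + 2.3²) ≈ 2.4.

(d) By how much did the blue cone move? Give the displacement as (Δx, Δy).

(-1.0, 0.5)

From the two frames, the blue cone sits at roughly (10.9, 2.7) before and (9.9, 3.2) after.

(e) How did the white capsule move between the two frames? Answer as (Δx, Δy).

(-0.4, -1.0)

The white capsule was at about (12.8, 5.8) and moved to about (12.4, 4.8).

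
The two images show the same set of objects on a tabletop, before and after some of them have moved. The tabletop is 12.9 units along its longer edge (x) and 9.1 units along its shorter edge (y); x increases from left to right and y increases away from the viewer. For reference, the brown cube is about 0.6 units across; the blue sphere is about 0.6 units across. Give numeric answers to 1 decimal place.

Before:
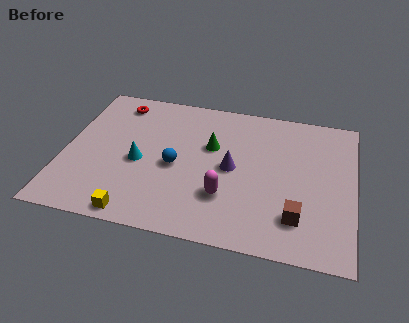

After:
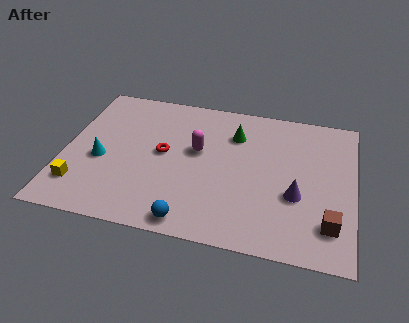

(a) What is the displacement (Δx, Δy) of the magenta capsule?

(-1.4, 2.6)

From the two frames, the magenta capsule sits at roughly (7.3, 2.7) before and (5.9, 5.3) after.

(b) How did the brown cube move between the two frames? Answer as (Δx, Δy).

(1.4, -0.1)

The brown cube was at about (10.5, 2.1) and moved to about (11.9, 2.0).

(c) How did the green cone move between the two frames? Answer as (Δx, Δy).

(1.0, 1.0)

The green cone started near (6.5, 5.7) and ended near (7.5, 6.7).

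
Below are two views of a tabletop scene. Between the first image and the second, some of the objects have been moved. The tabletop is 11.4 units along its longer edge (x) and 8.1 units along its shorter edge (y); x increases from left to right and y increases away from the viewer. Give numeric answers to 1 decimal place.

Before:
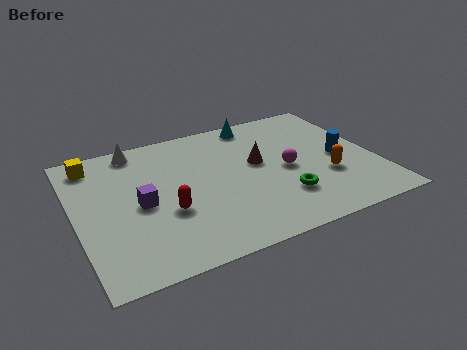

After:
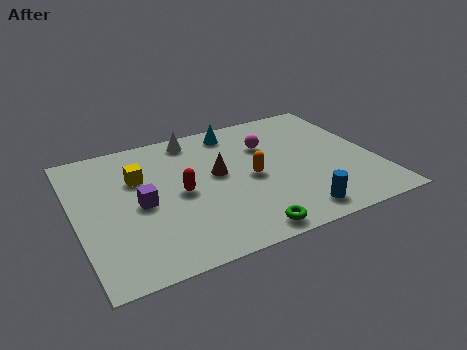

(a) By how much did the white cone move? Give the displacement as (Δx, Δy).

(2.2, -0.1)

The white cone was at about (2.6, 7.2) and moved to about (4.8, 7.1).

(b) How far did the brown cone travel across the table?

1.6

From (7.0, 4.6) to (5.4, 4.5), the brown cone covered √(1.6² + 0.1²) ≈ 1.6 units.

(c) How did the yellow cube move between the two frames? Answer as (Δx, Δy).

(1.6, -1.5)

From the two frames, the yellow cube sits at roughly (0.9, 6.9) before and (2.5, 5.4) after.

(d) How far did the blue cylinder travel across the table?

3.5

The blue cylinder was near (10.1, 3.8) before and (7.9, 1.1) after, so it travelled √(2.2² + 2.7²) ≈ 3.5 units.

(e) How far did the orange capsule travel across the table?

3.0

From (9.4, 2.8) to (6.6, 3.8), the orange capsule covered √(2.8² + 1.0²) ≈ 3.0 units.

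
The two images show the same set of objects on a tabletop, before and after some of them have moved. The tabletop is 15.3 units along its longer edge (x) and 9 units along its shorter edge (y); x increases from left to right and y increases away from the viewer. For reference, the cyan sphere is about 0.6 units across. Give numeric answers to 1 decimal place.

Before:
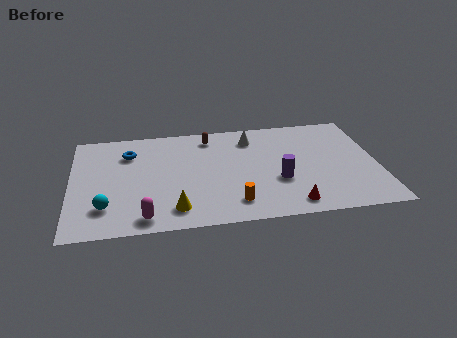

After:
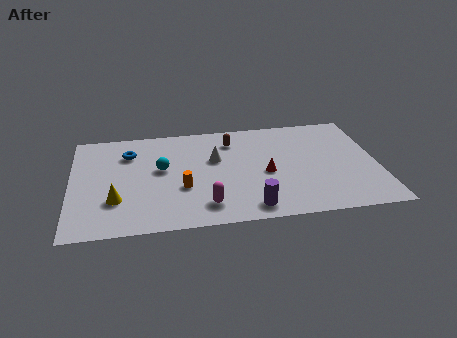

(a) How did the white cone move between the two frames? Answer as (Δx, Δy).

(-1.9, -1.6)

The white cone was at about (9.1, 7.2) and moved to about (7.2, 5.6).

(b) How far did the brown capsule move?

1.2

The brown capsule was near (7.0, 7.6) before and (8.1, 7.1) after, so it travelled √(1.1² + 0.5²) ≈ 1.2 units.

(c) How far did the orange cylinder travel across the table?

3.0

The orange cylinder was near (8.0, 1.7) before and (5.5, 3.3) after, so it travelled √(2.5² + 1.6²) ≈ 3.0 units.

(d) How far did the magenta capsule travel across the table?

3.1

The magenta capsule moved from about (3.6, 1.1) to (6.6, 1.7), a distance of √(3.0² + 0.6²) ≈ 3.1.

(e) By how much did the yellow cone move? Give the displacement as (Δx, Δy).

(-2.9, 1.1)

From the two frames, the yellow cone sits at roughly (5.1, 1.6) before and (2.2, 2.7) after.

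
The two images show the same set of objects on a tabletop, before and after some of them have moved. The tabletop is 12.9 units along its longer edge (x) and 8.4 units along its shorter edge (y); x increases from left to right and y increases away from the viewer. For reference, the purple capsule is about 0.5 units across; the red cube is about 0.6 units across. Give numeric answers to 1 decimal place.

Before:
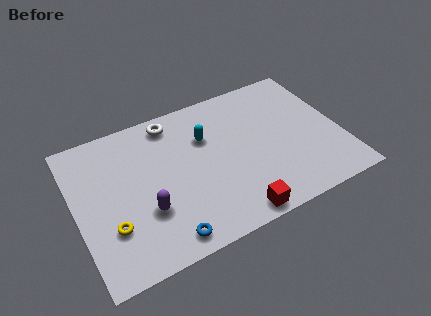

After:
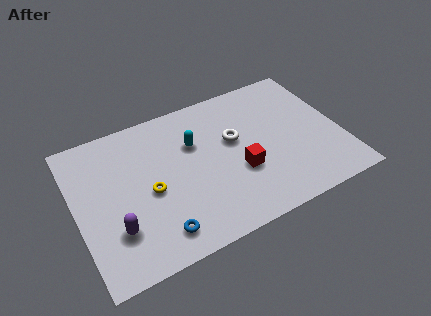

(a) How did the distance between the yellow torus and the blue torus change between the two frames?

-0.5

Before: roughly 2.9 units apart; after: 2.4. That's 0.5 units closer together.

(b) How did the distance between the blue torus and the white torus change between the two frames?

-0.9

They were about 6.4 units apart before and 5.5 after — 0.9 units closer together.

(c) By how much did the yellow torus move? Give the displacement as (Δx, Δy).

(2.0, 1.2)

The yellow torus started near (1.5, 2.6) and ended near (3.5, 3.8).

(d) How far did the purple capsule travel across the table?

1.6

The purple capsule moved from about (3.2, 2.8) to (1.7, 2.4), a distance of √(1.5² + 0.4²) ≈ 1.6.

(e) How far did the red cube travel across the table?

2.4

The red cube was near (7.2, 0.8) before and (7.8, 3.1) after, so it travelled √(0.6² + 2.3²) ≈ 2.4 units.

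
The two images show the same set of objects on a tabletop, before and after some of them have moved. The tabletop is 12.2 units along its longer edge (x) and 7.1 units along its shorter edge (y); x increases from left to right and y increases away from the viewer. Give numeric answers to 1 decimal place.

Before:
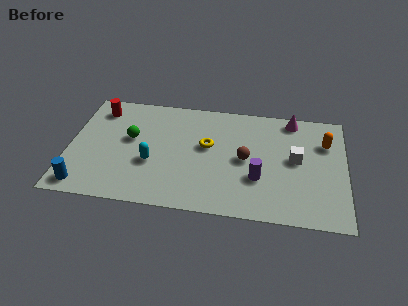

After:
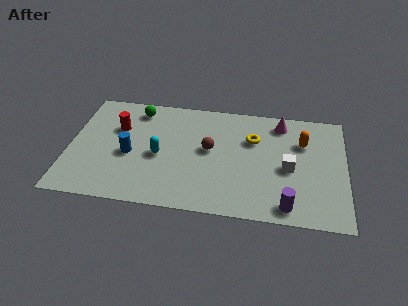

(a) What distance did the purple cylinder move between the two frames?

2.0

The purple cylinder moved from about (8.4, 2.4) to (9.7, 0.9), a distance of √(1.3² + 1.5²) ≈ 2.0.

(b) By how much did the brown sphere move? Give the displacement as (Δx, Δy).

(-1.6, 0.4)

From the two frames, the brown sphere sits at roughly (7.8, 3.5) before and (6.2, 3.9) after.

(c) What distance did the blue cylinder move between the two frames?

2.9

From (0.8, 0.9) to (2.7, 3.1), the blue cylinder covered √(1.9² + 2.2²) ≈ 2.9 units.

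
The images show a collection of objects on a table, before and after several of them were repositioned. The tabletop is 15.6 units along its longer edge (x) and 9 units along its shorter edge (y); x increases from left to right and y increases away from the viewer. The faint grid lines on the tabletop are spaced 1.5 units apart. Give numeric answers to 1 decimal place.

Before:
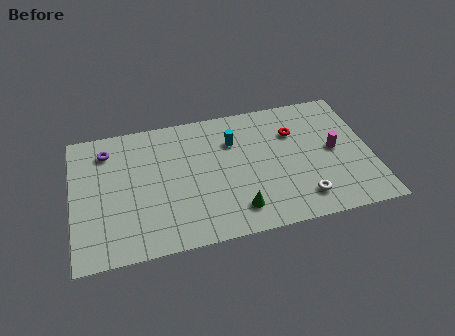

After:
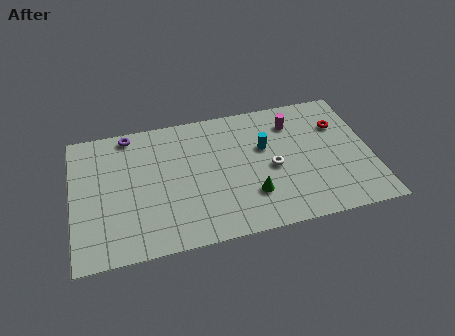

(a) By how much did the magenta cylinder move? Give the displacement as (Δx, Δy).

(-2.0, 2.4)

The magenta cylinder started near (13.7, 4.6) and ended near (11.7, 7.0).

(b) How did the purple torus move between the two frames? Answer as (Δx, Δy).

(1.2, 0.9)

The purple torus was at about (1.9, 7.2) and moved to about (3.1, 8.1).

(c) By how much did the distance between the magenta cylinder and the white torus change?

-0.3

Before: roughly 3.5 units apart; after: 3.2. That's 0.3 units closer together.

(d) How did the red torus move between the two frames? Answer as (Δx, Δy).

(2.4, 0.0)

From the two frames, the red torus sits at roughly (11.7, 6.3) before and (14.1, 6.3) after.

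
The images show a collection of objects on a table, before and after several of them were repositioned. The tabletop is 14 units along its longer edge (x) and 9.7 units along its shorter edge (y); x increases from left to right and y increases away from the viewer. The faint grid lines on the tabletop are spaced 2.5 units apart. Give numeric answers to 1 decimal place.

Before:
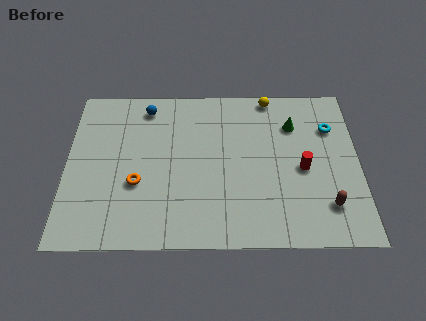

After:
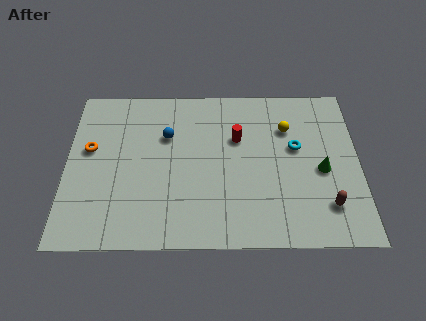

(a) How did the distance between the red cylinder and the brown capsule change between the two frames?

+3.4

Before: roughly 2.5 units apart; after: 5.9. That's 3.4 units further apart.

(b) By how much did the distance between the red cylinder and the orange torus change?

-0.8

Before: roughly 7.9 units apart; after: 7.1. That's 0.8 units closer together.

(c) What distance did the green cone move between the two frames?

3.1

The green cone moved from about (10.9, 7.1) to (12.2, 4.3), a distance of √(1.3² + 2.8²) ≈ 3.1.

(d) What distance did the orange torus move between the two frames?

3.1

The orange torus moved from about (3.4, 3.6) to (1.1, 5.7), a distance of √(2.3² + 2.1²) ≈ 3.1.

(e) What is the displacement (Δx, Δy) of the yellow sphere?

(0.8, -2.0)

The yellow sphere was at about (9.8, 8.9) and moved to about (10.6, 6.9).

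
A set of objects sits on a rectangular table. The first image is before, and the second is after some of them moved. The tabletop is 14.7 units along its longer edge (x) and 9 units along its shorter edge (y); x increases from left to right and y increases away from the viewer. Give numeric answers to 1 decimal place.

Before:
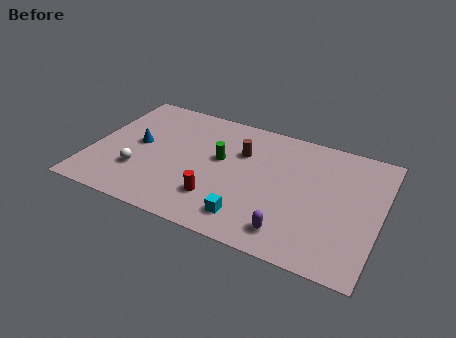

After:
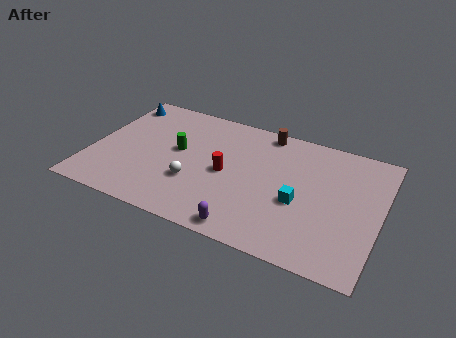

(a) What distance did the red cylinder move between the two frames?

2.0

From (6.7, 2.3) to (6.9, 4.3), the red cylinder covered √(0.2² + 2.0²) ≈ 2.0 units.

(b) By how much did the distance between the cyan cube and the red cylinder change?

+2.0

Before: roughly 1.8 units apart; after: 3.8. That's 2.0 units further apart.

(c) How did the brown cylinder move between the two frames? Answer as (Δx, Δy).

(1.0, 2.0)

From the two frames, the brown cylinder sits at roughly (7.5, 6.1) before and (8.5, 8.1) after.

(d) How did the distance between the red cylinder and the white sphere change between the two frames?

-2.1

The distance was about 4.1 in the first image and 2.0 in the second, so they moved 2.1 units closer together.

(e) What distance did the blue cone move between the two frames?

3.3

The blue cone was near (2.3, 4.7) before and (0.8, 7.6) after, so it travelled √(1.5² + 2.9²) ≈ 3.3 units.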